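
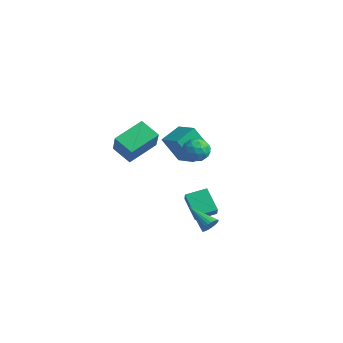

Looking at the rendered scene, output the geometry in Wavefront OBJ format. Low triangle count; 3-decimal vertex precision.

v 2.85 -1.01 2.105
v 3.453 -0.52 2.072
v 3.487 -1.74 2.908
v 4.09 -1.25 2.875
v 3.429 -1.031 3.222
v 3.036 -0.579 2.726
v 3.904 -1.681 2.254
v 3.511 -1.229 1.758
v 4.105 -0.934 2.165
v 3.811 -0.533 2.763
v 3.129 -1.727 2.217
v 2.835 -1.326 2.815
v 3.096 -0.701 2.018
v 3.844 -1.559 2.962
v 3.456 -1.43 3.166
v 3.81 -1.142 3.147
v 2.85 -0.736 2.402
v 3.205 -0.448 2.383
v 3.191 -0.748 3.059
v 3.735 -1.812 2.597
v 4.09 -1.524 2.578
v 3.13 -1.118 1.833
v 3.484 -0.83 1.814
v 3.749 -1.512 1.921
v 3.834 -0.656 2.053
v 4.208 -1.086 2.525
v 4.099 -1.339 2.16
v 3.867 -1.073 1.868
v 3.661 -0.42 2.404
v 4.035 -0.85 2.877
v 3.647 -0.721 3.081
v 3.415 -0.455 2.789
v 4.044 -0.664 2.459
v 2.905 -1.41 2.103
v 3.279 -1.84 2.576
v 3.525 -1.805 2.191
v 3.293 -1.539 1.899
v 2.732 -1.174 2.455
v 3.106 -1.604 2.927
v 3.073 -1.187 3.112
v 2.841 -0.921 2.82
v 2.896 -1.596 2.521
v 0.641 0.705 -4.423
v -0.478 0.779 -3.354
v 1.012 1.847 -4.114
v -0.107 1.921 -3.044
v 1.327 0.279 -3.676
v 0.208 0.353 -2.606
v 1.698 1.421 -3.366
v 0.579 1.495 -2.297
v -4.432 -1.222 -0.668
v -4.543 0.531 0.132
v -3.377 -0.831 -1.378
v -3.488 0.922 -0.578
v -3.292 -1.782 0.718
v -3.403 -0.029 1.518
v -2.237 -1.391 0.008
v -2.348 0.362 0.808
v 3.429 -0.214 -3.261
v 3.724 -0.555 -2.946
v 2.031 -0.606 -2.379
v 3.742 -0.371 -2.837
v 3.712 -0.163 -2.792
v 3.639 0.037 -2.819
v 3.534 0.199 -2.913
v 3.413 0.298 -3.06
v 3.295 0.319 -3.238
v 3.197 0.259 -3.42
v 3.135 0.127 -3.577
v 3.117 -0.057 -3.686
v 3.147 -0.265 -3.731
v 3.22 -0.465 -3.704
v 3.325 -0.627 -3.61
v 3.446 -0.726 -3.463
v 3.564 -0.747 -3.285
v 3.662 -0.687 -3.103
v 1.289 -0.756 0.748
v 0.875 -1.515 2.258
v 1.056 0.439 1.285
v 0.642 -0.32 2.795
v 2.598 -0.68 1.145
v 2.184 -1.439 2.655
v 2.365 0.515 1.682
v 1.951 -0.244 3.192
f 1 38 17
f 38 12 41
f 17 41 6
f 38 41 17
f 1 17 13
f 17 6 18
f 13 18 2
f 17 18 13
f 1 13 22
f 13 2 23
f 22 23 8
f 13 23 22
f 1 22 34
f 22 8 37
f 34 37 11
f 22 37 34
f 1 34 38
f 34 11 42
f 38 42 12
f 34 42 38
f 2 18 29
f 18 6 32
f 29 32 10
f 18 32 29
f 6 41 19
f 41 12 40
f 19 40 5
f 41 40 19
f 12 42 39
f 42 11 35
f 39 35 3
f 42 35 39
f 11 37 36
f 37 8 24
f 36 24 7
f 37 24 36
f 8 23 28
f 23 2 25
f 28 25 9
f 23 25 28
f 4 30 16
f 30 10 31
f 16 31 5
f 30 31 16
f 4 16 14
f 16 5 15
f 14 15 3
f 16 15 14
f 4 14 21
f 14 3 20
f 21 20 7
f 14 20 21
f 4 21 26
f 21 7 27
f 26 27 9
f 21 27 26
f 4 26 30
f 26 9 33
f 30 33 10
f 26 33 30
f 5 31 19
f 31 10 32
f 19 32 6
f 31 32 19
f 3 15 39
f 15 5 40
f 39 40 12
f 15 40 39
f 7 20 36
f 20 3 35
f 36 35 11
f 20 35 36
f 9 27 28
f 27 7 24
f 28 24 8
f 27 24 28
f 10 33 29
f 33 9 25
f 29 25 2
f 33 25 29
f 44 46 43
f 47 44 43
f 43 46 45
f 45 47 43
f 44 50 46
f 48 44 47
f 48 50 44
f 46 50 45
f 49 47 45
f 45 50 49
f 49 48 47
f 50 48 49
f 52 54 51
f 55 52 51
f 51 54 53
f 53 55 51
f 52 58 54
f 56 52 55
f 56 58 52
f 54 58 53
f 57 55 53
f 53 58 57
f 57 56 55
f 58 56 57
f 60 59 62
f 60 62 61
f 62 59 63
f 62 63 61
f 63 59 64
f 63 64 61
f 64 59 65
f 64 65 61
f 65 59 66
f 65 66 61
f 66 59 67
f 66 67 61
f 67 59 68
f 67 68 61
f 68 59 69
f 68 69 61
f 69 59 70
f 69 70 61
f 70 59 71
f 70 71 61
f 71 59 72
f 71 72 61
f 72 59 73
f 72 73 61
f 73 59 74
f 73 74 61
f 74 59 75
f 74 75 61
f 75 59 76
f 75 76 61
f 76 59 60
f 76 60 61
f 78 80 77
f 81 78 77
f 77 80 79
f 79 81 77
f 78 84 80
f 82 78 81
f 82 84 78
f 80 84 79
f 83 81 79
f 79 84 83
f 83 82 81
f 84 82 83



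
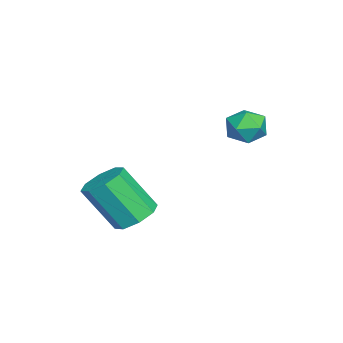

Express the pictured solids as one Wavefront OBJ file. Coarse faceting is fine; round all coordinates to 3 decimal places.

v -1.194 3.139 3.083
v -0.773 3.465 3.651
v -0.267 2.315 2.869
v 0.154 2.641 3.437
v -0.489 2.239 3.611
v -1.062 2.749 3.743
v 0.022 3.031 2.777
v -0.551 3.541 2.909
v -0.021 3.398 3.461
v -0.337 2.909 3.977
v -0.703 2.871 2.543
v -1.019 2.382 3.059
v 3.119 -0.05 0.83
v 3.853 -0.32 0.662
v 3.815 -1.379 2.203
v 3.081 -1.11 2.37
v 3.862 0.184 1.009
v 3.825 -0.875 2.55
v 3.436 0.551 1.251
v 3.398 -0.508 2.792
v 2.824 0.566 1.246
v 2.786 -0.494 2.787
v 2.385 0.219 0.997
v 2.347 -0.84 2.538
v 2.375 -0.285 0.65
v 2.338 -1.344 2.191
v 2.802 -0.652 0.408
v 2.764 -1.711 1.949
v 3.414 -0.666 0.413
v 3.376 -1.726 1.954
f 1 12 6
f 1 6 2
f 1 2 8
f 1 8 11
f 1 11 12
f 2 6 10
f 6 12 5
f 12 11 3
f 11 8 7
f 8 2 9
f 4 10 5
f 4 5 3
f 4 3 7
f 4 7 9
f 4 9 10
f 5 10 6
f 3 5 12
f 7 3 11
f 9 7 8
f 10 9 2
f 14 13 17
f 14 17 15
f 15 17 18
f 15 18 16
f 17 13 19
f 17 19 18
f 18 19 20
f 18 20 16
f 19 13 21
f 19 21 20
f 20 21 22
f 20 22 16
f 21 13 23
f 21 23 22
f 22 23 24
f 22 24 16
f 23 13 25
f 23 25 24
f 24 25 26
f 24 26 16
f 25 13 27
f 25 27 26
f 26 27 28
f 26 28 16
f 27 13 29
f 27 29 28
f 28 29 30
f 28 30 16
f 29 13 14
f 29 14 30
f 30 14 15
f 30 15 16



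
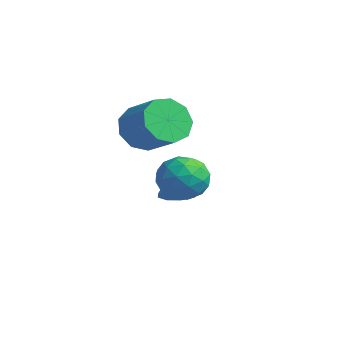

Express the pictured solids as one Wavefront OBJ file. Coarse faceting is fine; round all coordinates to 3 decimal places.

v -0.756 -2.829 2.434
v -0.308 -2.401 1.804
v 0.028 -3.999 2.196
v 0.476 -3.571 1.566
v 0.577 -3.342 2.413
v 0.093 -2.619 2.56
v -0.373 -3.781 1.44
v -0.857 -3.058 1.587
v -0.072 -2.989 1.19
v 0.516 -2.718 1.791
v -0.796 -3.682 2.209
v -0.208 -3.411 2.81
v -0.601 -2.512 2.14
v 0.321 -3.888 1.86
v 0.381 -3.754 2.358
v 0.644 -3.502 1.988
v -0.365 -2.64 2.584
v -0.102 -2.389 2.214
v 0.419 -2.942 2.572
v -0.178 -4.011 1.786
v 0.085 -3.76 1.416
v -0.924 -2.898 2.012
v -0.661 -2.646 1.642
v -0.699 -3.458 1.428
v -0.199 -2.606 1.409
v 0.262 -3.295 1.269
v -0.237 -3.418 1.194
v -0.522 -2.992 1.281
v 0.146 -2.447 1.762
v 0.607 -3.135 1.622
v 0.667 -3.001 2.12
v 0.382 -2.575 2.206
v 0.286 -2.793 1.401
v -0.887 -3.265 2.378
v -0.426 -3.953 2.238
v -0.662 -3.825 1.794
v -0.947 -3.399 1.88
v -0.542 -3.105 2.731
v -0.081 -3.794 2.591
v 0.242 -3.408 2.719
v -0.043 -2.982 2.806
v -0.566 -3.607 2.599
v -3.464 -1.276 -0.335
v -2.985 -1.398 0.146
v -4.276 -0.884 0.575
v -2.946 -0.955 -0.011
v -3.15 -0.661 -0.319
v -3.501 -0.656 -0.635
v -3.835 -0.94 -0.81
v -3.995 -1.381 -0.763
v -3.907 -1.774 -0.515
v -3.611 -1.933 -0.183
v -3.247 -1.784 0.078
v -4.03 -2.263 2.608
v -3.712 -1.722 1.922
v -2.432 -1.556 2.646
v -2.75 -2.097 3.332
v -4.006 -1.367 2.36
v -2.725 -1.201 3.084
v -4.311 -1.431 2.915
v -3.031 -1.265 3.639
v -4.485 -1.884 3.326
v -3.205 -1.719 4.05
v -4.446 -2.515 3.401
v -3.166 -2.349 4.125
v -4.212 -3.027 3.105
v -2.932 -2.862 3.829
v -3.894 -3.182 2.577
v -2.613 -3.017 3.301
v -3.639 -2.907 2.063
v -2.359 -2.741 2.787
v -3.567 -2.33 1.804
v -2.287 -2.165 2.528
f 1 38 17
f 38 12 41
f 17 41 6
f 38 41 17
f 1 17 13
f 17 6 18
f 13 18 2
f 17 18 13
f 1 13 22
f 13 2 23
f 22 23 8
f 13 23 22
f 1 22 34
f 22 8 37
f 34 37 11
f 22 37 34
f 1 34 38
f 34 11 42
f 38 42 12
f 34 42 38
f 2 18 29
f 18 6 32
f 29 32 10
f 18 32 29
f 6 41 19
f 41 12 40
f 19 40 5
f 41 40 19
f 12 42 39
f 42 11 35
f 39 35 3
f 42 35 39
f 11 37 36
f 37 8 24
f 36 24 7
f 37 24 36
f 8 23 28
f 23 2 25
f 28 25 9
f 23 25 28
f 4 30 16
f 30 10 31
f 16 31 5
f 30 31 16
f 4 16 14
f 16 5 15
f 14 15 3
f 16 15 14
f 4 14 21
f 14 3 20
f 21 20 7
f 14 20 21
f 4 21 26
f 21 7 27
f 26 27 9
f 21 27 26
f 4 26 30
f 26 9 33
f 30 33 10
f 26 33 30
f 5 31 19
f 31 10 32
f 19 32 6
f 31 32 19
f 3 15 39
f 15 5 40
f 39 40 12
f 15 40 39
f 7 20 36
f 20 3 35
f 36 35 11
f 20 35 36
f 9 27 28
f 27 7 24
f 28 24 8
f 27 24 28
f 10 33 29
f 33 9 25
f 29 25 2
f 33 25 29
f 44 43 46
f 44 46 45
f 46 43 47
f 46 47 45
f 47 43 48
f 47 48 45
f 48 43 49
f 48 49 45
f 49 43 50
f 49 50 45
f 50 43 51
f 50 51 45
f 51 43 52
f 51 52 45
f 52 43 53
f 52 53 45
f 53 43 44
f 53 44 45
f 55 54 58
f 55 58 56
f 56 58 59
f 56 59 57
f 58 54 60
f 58 60 59
f 59 60 61
f 59 61 57
f 60 54 62
f 60 62 61
f 61 62 63
f 61 63 57
f 62 54 64
f 62 64 63
f 63 64 65
f 63 65 57
f 64 54 66
f 64 66 65
f 65 66 67
f 65 67 57
f 66 54 68
f 66 68 67
f 67 68 69
f 67 69 57
f 68 54 70
f 68 70 69
f 69 70 71
f 69 71 57
f 70 54 72
f 70 72 71
f 71 72 73
f 71 73 57
f 72 54 55
f 72 55 73
f 73 55 56
f 73 56 57



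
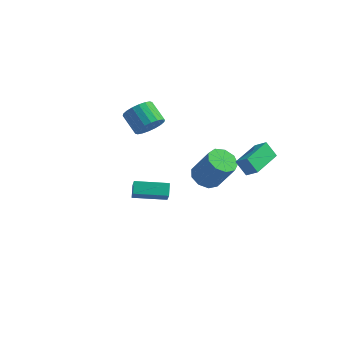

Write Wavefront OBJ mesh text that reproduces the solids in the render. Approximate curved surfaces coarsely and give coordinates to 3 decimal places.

v -0.963 -4.371 -0.451
v -0.632 -4.906 0.352
v -1.19 -3.736 0.066
v -0.859 -4.271 0.869
v 0.779 -3.589 -0.649
v 1.11 -4.124 0.154
v 0.552 -2.954 -0.132
v 0.883 -3.489 0.671
v -2.982 2.687 0.17
v -2.678 2.188 0.944
v -3.753 2.834 1.784
v -4.058 3.333 1.01
v -2.444 2.55 0.965
v -3.519 3.196 1.805
v -2.316 2.939 0.829
v -3.392 3.586 1.668
v -2.321 3.278 0.562
v -3.396 3.925 1.402
v -2.456 3.5 0.217
v -3.531 4.147 1.057
v -2.696 3.561 -0.137
v -3.771 4.208 0.703
v -2.992 3.449 -0.43
v -4.068 4.096 0.41
v -3.287 3.186 -0.604
v -4.362 3.832 0.236
v -3.521 2.824 -0.625
v -4.596 3.47 0.215
v -3.648 2.434 -0.488
v -4.724 3.081 0.351
v -3.644 2.095 -0.222
v -4.719 2.742 0.618
v -3.509 1.873 0.123
v -4.584 2.52 0.963
v -3.269 1.812 0.477
v -4.344 2.459 1.317
v -2.972 1.924 0.77
v -4.048 2.571 1.61
v 0.966 1.437 -2.151
v 1.448 0.699 -2.505
v 2.536 0.546 -0.704
v 2.054 1.283 -0.349
v 1.757 1.253 -2.644
v 2.845 1.1 -0.843
v 1.695 1.894 -2.552
v 2.784 1.741 -0.751
v 1.292 2.32 -2.273
v 2.381 2.167 -0.472
v 0.737 2.333 -1.936
v 1.825 2.18 -0.135
v 0.288 1.927 -1.7
v 1.377 1.774 0.102
v 0.157 1.291 -1.674
v 1.245 1.138 0.127
v 0.404 0.723 -1.872
v 1.492 0.57 -0.071
v 0.914 0.489 -2.2
v 2.002 0.336 -0.399
v 2.804 1.281 -0.261
v 3.53 1.135 0.302
v 3.155 3.38 -0.172
v 3.881 3.234 0.391
v 3.479 1.206 -1.151
v 4.205 1.06 -0.588
v 3.83 3.305 -1.062
v 4.556 3.159 -0.499
f 2 4 1
f 5 2 1
f 1 4 3
f 3 5 1
f 2 8 4
f 6 2 5
f 6 8 2
f 4 8 3
f 7 5 3
f 3 8 7
f 7 6 5
f 8 6 7
f 10 9 13
f 10 13 11
f 11 13 14
f 11 14 12
f 13 9 15
f 13 15 14
f 14 15 16
f 14 16 12
f 15 9 17
f 15 17 16
f 16 17 18
f 16 18 12
f 17 9 19
f 17 19 18
f 18 19 20
f 18 20 12
f 19 9 21
f 19 21 20
f 20 21 22
f 20 22 12
f 21 9 23
f 21 23 22
f 22 23 24
f 22 24 12
f 23 9 25
f 23 25 24
f 24 25 26
f 24 26 12
f 25 9 27
f 25 27 26
f 26 27 28
f 26 28 12
f 27 9 29
f 27 29 28
f 28 29 30
f 28 30 12
f 29 9 31
f 29 31 30
f 30 31 32
f 30 32 12
f 31 9 33
f 31 33 32
f 32 33 34
f 32 34 12
f 33 9 35
f 33 35 34
f 34 35 36
f 34 36 12
f 35 9 37
f 35 37 36
f 36 37 38
f 36 38 12
f 37 9 10
f 37 10 38
f 38 10 11
f 38 11 12
f 40 39 43
f 40 43 41
f 41 43 44
f 41 44 42
f 43 39 45
f 43 45 44
f 44 45 46
f 44 46 42
f 45 39 47
f 45 47 46
f 46 47 48
f 46 48 42
f 47 39 49
f 47 49 48
f 48 49 50
f 48 50 42
f 49 39 51
f 49 51 50
f 50 51 52
f 50 52 42
f 51 39 53
f 51 53 52
f 52 53 54
f 52 54 42
f 53 39 55
f 53 55 54
f 54 55 56
f 54 56 42
f 55 39 57
f 55 57 56
f 56 57 58
f 56 58 42
f 57 39 40
f 57 40 58
f 58 40 41
f 58 41 42
f 60 62 59
f 63 60 59
f 59 62 61
f 61 63 59
f 60 66 62
f 64 60 63
f 64 66 60
f 62 66 61
f 65 63 61
f 61 66 65
f 65 64 63
f 66 64 65



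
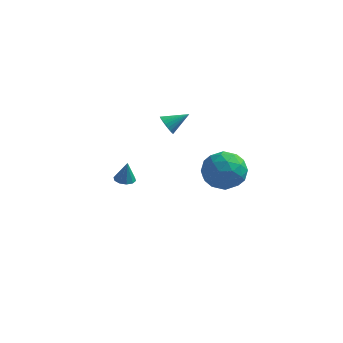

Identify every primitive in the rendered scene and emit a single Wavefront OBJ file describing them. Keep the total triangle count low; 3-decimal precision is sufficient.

v -2.734 0.647 -2.874
v -2.195 0.392 -2.944
v -2.566 0.653 -1.606
v -2.15 0.76 -2.952
v -2.328 1.085 -2.931
v -2.661 1.242 -2.887
v -3.022 1.172 -2.839
v -3.273 0.901 -2.804
v -3.318 0.533 -2.796
v -3.14 0.208 -2.818
v -2.807 0.051 -2.862
v -2.446 0.121 -2.91
v 0.115 -0.804 2.595
v 0.293 -0.519 2.05
v 1.105 -0.176 3.245
v 0.118 -0.345 2.149
v -0.058 -0.25 2.325
v -0.204 -0.251 2.547
v -0.295 -0.348 2.778
v -0.314 -0.523 2.977
v -0.26 -0.747 3.11
v -0.14 -0.981 3.154
v 0.023 -1.184 3.102
v 0.203 -1.321 2.961
v 0.367 -1.369 2.757
v 0.488 -1.32 2.526
v 0.544 -1.181 2.306
v 0.527 -0.977 2.136
v 0.438 -0.743 2.045
v 3.325 -2.568 0.983
v 4.53 -2.392 1.155
v 3.45 -4.328 1.905
v 4.655 -4.152 2.077
v 3.84 -3.461 2.686
v 3.762 -2.373 2.116
v 4.218 -4.347 0.944
v 4.14 -3.259 0.374
v 5.082 -3.491 1.131
v 4.849 -2.944 2.207
v 3.131 -3.776 0.853
v 2.898 -3.229 1.929
v 3.916 -2.326 0.988
v 4.064 -4.394 2.072
v 3.585 -3.988 2.43
v 4.293 -3.884 2.531
v 3.465 -2.315 1.553
v 4.174 -2.211 1.654
v 3.768 -2.839 2.554
v 3.806 -4.509 1.406
v 4.515 -4.405 1.507
v 3.687 -2.836 0.529
v 4.395 -2.732 0.63
v 4.212 -3.881 0.506
v 4.949 -2.868 1.075
v 5.023 -3.903 1.617
v 4.766 -4.017 0.951
v 4.72 -3.378 0.616
v 4.812 -2.547 1.707
v 4.886 -3.581 2.25
v 4.406 -3.174 2.607
v 4.361 -2.535 2.272
v 5.136 -3.193 1.693
v 3.094 -3.139 0.81
v 3.168 -4.173 1.353
v 3.619 -4.185 0.788
v 3.574 -3.546 0.453
v 2.957 -2.817 1.443
v 3.031 -3.852 1.985
v 3.26 -3.342 2.444
v 3.214 -2.703 2.109
v 2.844 -3.527 1.367
f 2 1 4
f 2 4 3
f 4 1 5
f 4 5 3
f 5 1 6
f 5 6 3
f 6 1 7
f 6 7 3
f 7 1 8
f 7 8 3
f 8 1 9
f 8 9 3
f 9 1 10
f 9 10 3
f 10 1 11
f 10 11 3
f 11 1 12
f 11 12 3
f 12 1 2
f 12 2 3
f 14 13 16
f 14 16 15
f 16 13 17
f 16 17 15
f 17 13 18
f 17 18 15
f 18 13 19
f 18 19 15
f 19 13 20
f 19 20 15
f 20 13 21
f 20 21 15
f 21 13 22
f 21 22 15
f 22 13 23
f 22 23 15
f 23 13 24
f 23 24 15
f 24 13 25
f 24 25 15
f 25 13 26
f 25 26 15
f 26 13 27
f 26 27 15
f 27 13 28
f 27 28 15
f 28 13 29
f 28 29 15
f 29 13 14
f 29 14 15
f 30 67 46
f 67 41 70
f 46 70 35
f 67 70 46
f 30 46 42
f 46 35 47
f 42 47 31
f 46 47 42
f 30 42 51
f 42 31 52
f 51 52 37
f 42 52 51
f 30 51 63
f 51 37 66
f 63 66 40
f 51 66 63
f 30 63 67
f 63 40 71
f 67 71 41
f 63 71 67
f 31 47 58
f 47 35 61
f 58 61 39
f 47 61 58
f 35 70 48
f 70 41 69
f 48 69 34
f 70 69 48
f 41 71 68
f 71 40 64
f 68 64 32
f 71 64 68
f 40 66 65
f 66 37 53
f 65 53 36
f 66 53 65
f 37 52 57
f 52 31 54
f 57 54 38
f 52 54 57
f 33 59 45
f 59 39 60
f 45 60 34
f 59 60 45
f 33 45 43
f 45 34 44
f 43 44 32
f 45 44 43
f 33 43 50
f 43 32 49
f 50 49 36
f 43 49 50
f 33 50 55
f 50 36 56
f 55 56 38
f 50 56 55
f 33 55 59
f 55 38 62
f 59 62 39
f 55 62 59
f 34 60 48
f 60 39 61
f 48 61 35
f 60 61 48
f 32 44 68
f 44 34 69
f 68 69 41
f 44 69 68
f 36 49 65
f 49 32 64
f 65 64 40
f 49 64 65
f 38 56 57
f 56 36 53
f 57 53 37
f 56 53 57
f 39 62 58
f 62 38 54
f 58 54 31
f 62 54 58



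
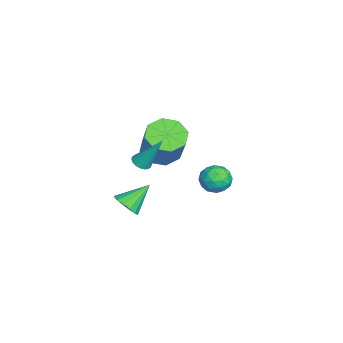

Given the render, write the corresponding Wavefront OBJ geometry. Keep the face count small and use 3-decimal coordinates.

v -3.492 -1.926 -1.719
v -2.666 -2.436 -2.145
v -1.522 -2.085 -0.346
v -2.348 -1.574 0.079
v -2.656 -1.641 -2.306
v -1.512 -1.29 -0.508
v -3.136 -1.013 -2.124
v -1.992 -0.662 -0.326
v -3.824 -0.919 -1.704
v -2.68 -0.568 0.094
v -4.318 -1.415 -1.294
v -3.174 -1.064 0.505
v -4.328 -2.21 -1.132
v -3.184 -1.859 0.666
v -3.848 -2.838 -1.314
v -2.704 -2.487 0.484
v -3.16 -2.932 -1.734
v -2.016 -2.581 0.064
v 2.729 -3.017 -1.272
v 3.092 -2.456 -1.614
v 2.091 -2.003 -0.288
v 2.754 -2.487 -1.802
v 2.409 -2.659 -1.848
v 2.15 -2.927 -1.74
v 2.046 -3.219 -1.506
v 2.125 -3.457 -1.21
v 2.366 -3.577 -0.93
v 2.704 -3.547 -0.742
v 3.049 -3.375 -0.696
v 3.308 -3.106 -0.804
v 3.412 -2.814 -1.037
v 3.333 -2.576 -1.334
v 0.207 -2.541 -0.097
v 0.663 -2.359 -0.27
v 0.433 -1.559 1.537
v 0.512 -2.2 -0.344
v 0.301 -2.109 -0.37
v 0.071 -2.103 -0.342
v -0.131 -2.184 -0.265
v -0.267 -2.336 -0.155
v -0.309 -2.529 -0.034
v -0.248 -2.724 0.075
v -0.097 -2.883 0.15
v 0.114 -2.974 0.176
v 0.343 -2.979 0.148
v 0.546 -2.898 0.071
v 0.682 -2.746 -0.039
v 0.723 -2.554 -0.161
v -2.18 1.282 -2.635
v -1.735 1.418 -1.922
v -1.445 0.142 -2.878
v -1 0.278 -2.165
v -1.821 0.056 -2.119
v -2.275 0.761 -1.969
v -0.905 0.799 -2.831
v -1.359 1.504 -2.681
v -0.947 1.119 -2.043
v -1.513 0.66 -1.603
v -1.667 0.9 -3.197
v -2.233 0.441 -2.757
v -2.022 1.45 -2.257
v -1.158 0.11 -2.543
v -1.641 -0.02 -2.516
v -1.379 0.059 -2.096
v -2.34 1.064 -2.285
v -2.078 1.144 -1.866
v -2.129 0.344 -1.981
v -1.102 0.416 -2.934
v -0.84 0.496 -2.515
v -1.801 1.501 -2.704
v -1.539 1.58 -2.284
v -1.051 1.216 -2.819
v -1.297 1.354 -1.909
v -0.865 0.684 -2.052
v -0.809 0.99 -2.444
v -1.076 1.404 -2.356
v -1.63 1.084 -1.65
v -1.198 0.414 -1.793
v -1.681 0.284 -1.766
v -1.948 0.698 -1.678
v -1.167 0.909 -1.721
v -1.982 1.146 -3.007
v -1.55 0.476 -3.15
v -1.232 0.862 -3.122
v -1.499 1.276 -3.034
v -2.315 0.876 -2.748
v -1.883 0.206 -2.891
v -2.104 0.156 -2.444
v -2.371 0.57 -2.356
v -2.013 0.651 -3.079
f 2 1 5
f 2 5 3
f 3 5 6
f 3 6 4
f 5 1 7
f 5 7 6
f 6 7 8
f 6 8 4
f 7 1 9
f 7 9 8
f 8 9 10
f 8 10 4
f 9 1 11
f 9 11 10
f 10 11 12
f 10 12 4
f 11 1 13
f 11 13 12
f 12 13 14
f 12 14 4
f 13 1 15
f 13 15 14
f 14 15 16
f 14 16 4
f 15 1 17
f 15 17 16
f 16 17 18
f 16 18 4
f 17 1 2
f 17 2 18
f 18 2 3
f 18 3 4
f 20 19 22
f 20 22 21
f 22 19 23
f 22 23 21
f 23 19 24
f 23 24 21
f 24 19 25
f 24 25 21
f 25 19 26
f 25 26 21
f 26 19 27
f 26 27 21
f 27 19 28
f 27 28 21
f 28 19 29
f 28 29 21
f 29 19 30
f 29 30 21
f 30 19 31
f 30 31 21
f 31 19 32
f 31 32 21
f 32 19 20
f 32 20 21
f 34 33 36
f 34 36 35
f 36 33 37
f 36 37 35
f 37 33 38
f 37 38 35
f 38 33 39
f 38 39 35
f 39 33 40
f 39 40 35
f 40 33 41
f 40 41 35
f 41 33 42
f 41 42 35
f 42 33 43
f 42 43 35
f 43 33 44
f 43 44 35
f 44 33 45
f 44 45 35
f 45 33 46
f 45 46 35
f 46 33 47
f 46 47 35
f 47 33 48
f 47 48 35
f 48 33 34
f 48 34 35
f 49 86 65
f 86 60 89
f 65 89 54
f 86 89 65
f 49 65 61
f 65 54 66
f 61 66 50
f 65 66 61
f 49 61 70
f 61 50 71
f 70 71 56
f 61 71 70
f 49 70 82
f 70 56 85
f 82 85 59
f 70 85 82
f 49 82 86
f 82 59 90
f 86 90 60
f 82 90 86
f 50 66 77
f 66 54 80
f 77 80 58
f 66 80 77
f 54 89 67
f 89 60 88
f 67 88 53
f 89 88 67
f 60 90 87
f 90 59 83
f 87 83 51
f 90 83 87
f 59 85 84
f 85 56 72
f 84 72 55
f 85 72 84
f 56 71 76
f 71 50 73
f 76 73 57
f 71 73 76
f 52 78 64
f 78 58 79
f 64 79 53
f 78 79 64
f 52 64 62
f 64 53 63
f 62 63 51
f 64 63 62
f 52 62 69
f 62 51 68
f 69 68 55
f 62 68 69
f 52 69 74
f 69 55 75
f 74 75 57
f 69 75 74
f 52 74 78
f 74 57 81
f 78 81 58
f 74 81 78
f 53 79 67
f 79 58 80
f 67 80 54
f 79 80 67
f 51 63 87
f 63 53 88
f 87 88 60
f 63 88 87
f 55 68 84
f 68 51 83
f 84 83 59
f 68 83 84
f 57 75 76
f 75 55 72
f 76 72 56
f 75 72 76
f 58 81 77
f 81 57 73
f 77 73 50
f 81 73 77



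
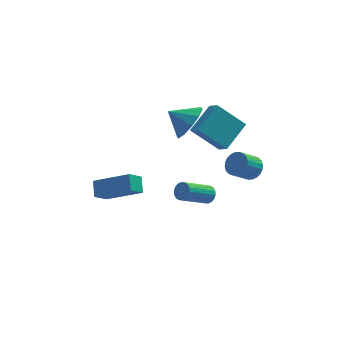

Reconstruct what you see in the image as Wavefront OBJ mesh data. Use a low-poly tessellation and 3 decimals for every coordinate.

v 0.444 -0.613 3.15
v 1.006 0.069 3.755
v -0.564 -0.367 3.81
v 0.755 0.406 3.244
v 0.385 0.355 2.698
v 0.038 -0.066 2.325
v -0.153 -0.697 2.267
v -0.117 -1.295 2.546
v 0.134 -1.633 3.056
v 0.503 -1.581 3.602
v 0.85 -1.16 3.976
v 1.042 -0.53 4.034
v 1.876 0.083 0.687
v 2.216 -0.528 1.17
v 0.505 0.31 1.938
v 0.845 -0.301 2.421
v 2.855 1.301 1.539
v 3.195 0.69 2.022
v 1.484 1.528 2.79
v 1.824 0.917 3.273
v -4.116 0.107 -2.684
v -4.167 0.85 -2.079
v -3.531 0.673 -3.331
v -3.582 1.417 -2.726
v -2.358 -0.577 -1.694
v -2.409 0.167 -1.089
v -1.773 -0.01 -2.341
v -1.824 0.733 -1.736
v 1.399 0.719 -3.15
v 1.682 0.783 -2.695
v 0.384 -0.014 -1.775
v 0.101 -0.079 -2.23
v 1.552 0.984 -2.705
v 0.253 0.187 -1.785
v 1.39 1.133 -2.804
v 0.092 0.336 -1.884
v 1.231 1.199 -2.971
v -0.067 0.402 -2.051
v 1.105 1.171 -3.173
v -0.193 0.374 -2.253
v 1.037 1.053 -3.371
v -0.261 0.256 -2.451
v 1.041 0.868 -3.526
v -0.257 0.071 -2.605
v 1.116 0.654 -3.605
v -0.182 -0.143 -2.685
v 1.247 0.453 -3.595
v -0.052 -0.344 -2.675
v 1.408 0.304 -3.496
v 0.11 -0.493 -2.576
v 1.567 0.238 -3.329
v 0.269 -0.559 -2.409
v 1.693 0.266 -3.127
v 0.395 -0.531 -2.207
v 1.761 0.384 -2.929
v 0.463 -0.413 -2.009
v 1.757 0.569 -2.775
v 0.459 -0.228 -1.854
v 3.258 -2.252 1.084
v 3.733 -2.685 1.304
v 2.978 -3.162 1.996
v 2.502 -2.728 1.776
v 3.763 -2.485 1.475
v 3.008 -2.962 2.167
v 3.716 -2.249 1.586
v 2.961 -2.726 2.278
v 3.599 -2.013 1.621
v 2.844 -2.49 2.313
v 3.431 -1.814 1.575
v 2.675 -2.291 2.267
v 3.236 -1.681 1.453
v 2.48 -2.158 2.145
v 3.044 -1.635 1.276
v 2.289 -2.112 1.968
v 2.885 -1.683 1.069
v 2.129 -2.16 1.761
v 2.782 -1.818 0.864
v 2.027 -2.295 1.556
v 2.752 -2.018 0.693
v 1.997 -2.495 1.385
v 2.799 -2.254 0.582
v 2.044 -2.731 1.274
v 2.916 -2.49 0.547
v 2.161 -2.967 1.239
v 3.085 -2.689 0.593
v 2.329 -3.166 1.285
v 3.28 -2.822 0.715
v 2.524 -3.299 1.407
v 3.471 -2.868 0.892
v 2.716 -3.345 1.584
v 3.631 -2.82 1.099
v 2.875 -3.297 1.791
f 2 1 4
f 2 4 3
f 4 1 5
f 4 5 3
f 5 1 6
f 5 6 3
f 6 1 7
f 6 7 3
f 7 1 8
f 7 8 3
f 8 1 9
f 8 9 3
f 9 1 10
f 9 10 3
f 10 1 11
f 10 11 3
f 11 1 12
f 11 12 3
f 12 1 2
f 12 2 3
f 14 16 13
f 17 14 13
f 13 16 15
f 15 17 13
f 14 20 16
f 18 14 17
f 18 20 14
f 16 20 15
f 19 17 15
f 15 20 19
f 19 18 17
f 20 18 19
f 22 24 21
f 25 22 21
f 21 24 23
f 23 25 21
f 22 28 24
f 26 22 25
f 26 28 22
f 24 28 23
f 27 25 23
f 23 28 27
f 27 26 25
f 28 26 27
f 30 29 33
f 30 33 31
f 31 33 34
f 31 34 32
f 33 29 35
f 33 35 34
f 34 35 36
f 34 36 32
f 35 29 37
f 35 37 36
f 36 37 38
f 36 38 32
f 37 29 39
f 37 39 38
f 38 39 40
f 38 40 32
f 39 29 41
f 39 41 40
f 40 41 42
f 40 42 32
f 41 29 43
f 41 43 42
f 42 43 44
f 42 44 32
f 43 29 45
f 43 45 44
f 44 45 46
f 44 46 32
f 45 29 47
f 45 47 46
f 46 47 48
f 46 48 32
f 47 29 49
f 47 49 48
f 48 49 50
f 48 50 32
f 49 29 51
f 49 51 50
f 50 51 52
f 50 52 32
f 51 29 53
f 51 53 52
f 52 53 54
f 52 54 32
f 53 29 55
f 53 55 54
f 54 55 56
f 54 56 32
f 55 29 57
f 55 57 56
f 56 57 58
f 56 58 32
f 57 29 30
f 57 30 58
f 58 30 31
f 58 31 32
f 60 59 63
f 60 63 61
f 61 63 64
f 61 64 62
f 63 59 65
f 63 65 64
f 64 65 66
f 64 66 62
f 65 59 67
f 65 67 66
f 66 67 68
f 66 68 62
f 67 59 69
f 67 69 68
f 68 69 70
f 68 70 62
f 69 59 71
f 69 71 70
f 70 71 72
f 70 72 62
f 71 59 73
f 71 73 72
f 72 73 74
f 72 74 62
f 73 59 75
f 73 75 74
f 74 75 76
f 74 76 62
f 75 59 77
f 75 77 76
f 76 77 78
f 76 78 62
f 77 59 79
f 77 79 78
f 78 79 80
f 78 80 62
f 79 59 81
f 79 81 80
f 80 81 82
f 80 82 62
f 81 59 83
f 81 83 82
f 82 83 84
f 82 84 62
f 83 59 85
f 83 85 84
f 84 85 86
f 84 86 62
f 85 59 87
f 85 87 86
f 86 87 88
f 86 88 62
f 87 59 89
f 87 89 88
f 88 89 90
f 88 90 62
f 89 59 91
f 89 91 90
f 90 91 92
f 90 92 62
f 91 59 60
f 91 60 92
f 92 60 61
f 92 61 62



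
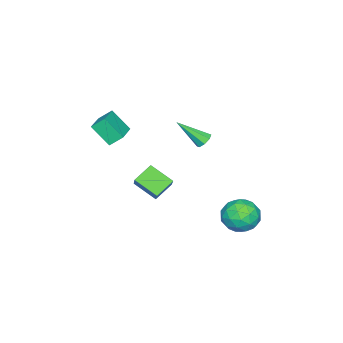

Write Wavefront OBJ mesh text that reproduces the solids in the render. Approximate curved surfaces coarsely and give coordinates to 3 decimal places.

v 2.978 1.929 2.494
v 3.409 2.19 2.574
v 3.502 0.691 3.706
v 3.121 2.301 2.813
v 2.749 2.195 2.865
v 2.511 1.933 2.699
v 2.547 1.669 2.414
v 2.836 1.557 2.176
v 3.208 1.664 2.124
v 3.445 1.926 2.289
v 0.813 -1.085 -3.049
v 0.819 -2.373 -2.281
v 1.966 -0.353 -1.831
v 1.972 -1.642 -1.063
v 1.768 -1.478 -3.717
v 1.774 -2.767 -2.949
v 2.921 -0.747 -2.499
v 2.927 -2.035 -1.731
v 1.495 4.109 -3.984
v 2.089 3.258 -4.327
v 0.511 3.022 -2.993
v 1.105 2.171 -3.336
v 1.552 2.919 -2.675
v 2.16 3.591 -3.288
v 0.44 2.689 -4.032
v 1.048 3.361 -4.645
v 1.437 2.38 -4.357
v 2.125 2.523 -3.518
v 0.475 3.757 -3.802
v 1.163 3.9 -2.963
v 1.878 3.779 -4.243
v 0.722 2.501 -3.077
v 0.984 2.941 -2.689
v 1.334 2.441 -2.891
v 1.92 3.975 -3.632
v 2.269 3.474 -3.833
v 1.954 3.275 -2.863
v 0.331 2.806 -3.487
v 0.68 2.305 -3.688
v 1.266 3.839 -4.429
v 1.616 3.339 -4.631
v 0.646 3.005 -4.457
v 1.845 2.763 -4.462
v 1.266 2.124 -3.879
v 0.875 2.428 -4.288
v 1.233 2.823 -4.648
v 2.249 2.846 -3.969
v 1.67 2.208 -3.386
v 1.933 2.647 -2.998
v 2.29 3.042 -3.358
v 1.866 2.33 -3.986
v 0.93 4.072 -3.934
v 0.351 3.434 -3.351
v 0.31 3.238 -3.962
v 0.667 3.633 -4.322
v 1.334 4.156 -3.441
v 0.755 3.517 -2.858
v 1.367 3.457 -2.672
v 1.725 3.852 -3.032
v 0.734 3.95 -3.334
v 2.777 -4.177 2.084
v 2.444 -3.576 2.666
v 2.72 -3.172 1.013
v 2.387 -2.571 1.595
v 4.253 -3.709 2.445
v 3.92 -3.108 3.027
v 4.196 -2.704 1.374
v 3.863 -2.103 1.956
f 2 1 4
f 2 4 3
f 4 1 5
f 4 5 3
f 5 1 6
f 5 6 3
f 6 1 7
f 6 7 3
f 7 1 8
f 7 8 3
f 8 1 9
f 8 9 3
f 9 1 10
f 9 10 3
f 10 1 2
f 10 2 3
f 12 14 11
f 15 12 11
f 11 14 13
f 13 15 11
f 12 18 14
f 16 12 15
f 16 18 12
f 14 18 13
f 17 15 13
f 13 18 17
f 17 16 15
f 18 16 17
f 19 56 35
f 56 30 59
f 35 59 24
f 56 59 35
f 19 35 31
f 35 24 36
f 31 36 20
f 35 36 31
f 19 31 40
f 31 20 41
f 40 41 26
f 31 41 40
f 19 40 52
f 40 26 55
f 52 55 29
f 40 55 52
f 19 52 56
f 52 29 60
f 56 60 30
f 52 60 56
f 20 36 47
f 36 24 50
f 47 50 28
f 36 50 47
f 24 59 37
f 59 30 58
f 37 58 23
f 59 58 37
f 30 60 57
f 60 29 53
f 57 53 21
f 60 53 57
f 29 55 54
f 55 26 42
f 54 42 25
f 55 42 54
f 26 41 46
f 41 20 43
f 46 43 27
f 41 43 46
f 22 48 34
f 48 28 49
f 34 49 23
f 48 49 34
f 22 34 32
f 34 23 33
f 32 33 21
f 34 33 32
f 22 32 39
f 32 21 38
f 39 38 25
f 32 38 39
f 22 39 44
f 39 25 45
f 44 45 27
f 39 45 44
f 22 44 48
f 44 27 51
f 48 51 28
f 44 51 48
f 23 49 37
f 49 28 50
f 37 50 24
f 49 50 37
f 21 33 57
f 33 23 58
f 57 58 30
f 33 58 57
f 25 38 54
f 38 21 53
f 54 53 29
f 38 53 54
f 27 45 46
f 45 25 42
f 46 42 26
f 45 42 46
f 28 51 47
f 51 27 43
f 47 43 20
f 51 43 47
f 62 64 61
f 65 62 61
f 61 64 63
f 63 65 61
f 62 68 64
f 66 62 65
f 66 68 62
f 64 68 63
f 67 65 63
f 63 68 67
f 67 66 65
f 68 66 67



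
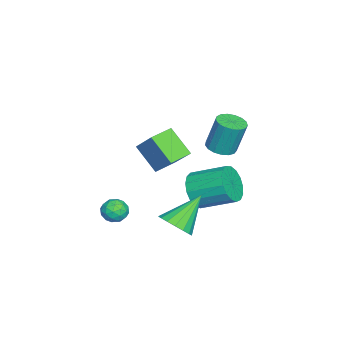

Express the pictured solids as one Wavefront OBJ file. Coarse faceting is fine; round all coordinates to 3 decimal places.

v 1.708 1.175 -3.017
v 2.296 0.972 -2.353
v 0.472 2.085 -1.643
v 2.428 1.362 -2.493
v 2.395 1.71 -2.753
v 2.205 1.936 -3.073
v 1.901 1.987 -3.381
v 1.553 1.852 -3.605
v 1.24 1.562 -3.694
v 1.035 1.183 -3.629
v 0.984 0.803 -3.423
v 1.099 0.508 -3.124
v 1.353 0.366 -2.8
v 1.689 0.409 -2.526
v 2.03 0.628 -2.365
v 0.358 -1.568 -3.141
v 0.905 -1.147 -3.075
v 1.015 -2.453 -2.925
v 1.562 -2.032 -2.859
v 1.055 -2.02 -2.385
v 0.65 -1.473 -2.518
v 1.27 -2.127 -3.482
v 0.865 -1.58 -3.615
v 1.469 -1.492 -3.286
v 1.336 -1.425 -2.608
v 0.584 -2.175 -3.392
v 0.451 -2.108 -2.714
v 0.574 -1.28 -3.127
v 1.346 -2.32 -2.873
v 1.048 -2.313 -2.595
v 1.37 -2.065 -2.556
v 0.424 -1.472 -2.799
v 0.745 -1.224 -2.761
v 0.834 -1.737 -2.355
v 1.175 -2.376 -3.239
v 1.496 -2.128 -3.201
v 0.55 -1.535 -3.444
v 0.872 -1.287 -3.405
v 1.086 -1.863 -3.645
v 1.227 -1.235 -3.212
v 1.613 -1.755 -3.085
v 1.442 -1.811 -3.451
v 1.203 -1.49 -3.529
v 1.149 -1.196 -2.813
v 1.535 -1.716 -2.687
v 1.237 -1.709 -2.408
v 0.999 -1.387 -2.486
v 1.48 -1.399 -2.937
v 0.385 -1.884 -3.313
v 0.771 -2.404 -3.187
v 0.921 -2.213 -3.514
v 0.683 -1.891 -3.592
v 0.307 -1.845 -2.915
v 0.693 -2.365 -2.788
v 0.717 -2.11 -2.471
v 0.478 -1.789 -2.549
v 0.44 -2.201 -3.063
v 0.818 0.088 2.031
v 1.615 0.985 3.235
v 1.365 1.098 0.916
v 2.162 1.995 2.12
v 1.738 -0.555 1.9
v 2.535 0.342 3.104
v 2.285 0.455 0.785
v 3.082 1.352 1.989
v 0.445 2.928 1.617
v 1.142 3.105 1.58
v 1.111 3.57 3.246
v 0.415 3.392 3.283
v 0.978 3.397 1.496
v 0.947 3.861 3.162
v 0.692 3.58 1.439
v 0.661 4.045 3.105
v 0.35 3.614 1.424
v 0.319 4.079 3.09
v 0.029 3.491 1.452
v -0.002 3.956 3.118
v -0.196 3.239 1.518
v -0.227 3.704 3.184
v -0.274 2.915 1.607
v -0.305 3.38 3.273
v -0.188 2.594 1.698
v -0.219 3.059 3.364
v 0.044 2.35 1.771
v 0.013 2.815 3.437
v 0.368 2.238 1.808
v 0.337 2.703 3.474
v 0.709 2.284 1.802
v 0.678 2.748 3.468
v 0.99 2.477 1.753
v 0.959 2.942 3.419
v 1.147 2.774 1.673
v 1.116 3.238 3.339
v -1.977 1.278 -3.053
v -1.372 1.604 -3.833
v -1.277 3.309 -3.047
v -1.883 2.982 -2.267
v -1.833 1.702 -3.992
v -1.738 3.407 -3.205
v -2.328 1.704 -3.935
v -2.233 3.409 -3.148
v -2.742 1.607 -3.676
v -2.647 3.312 -2.89
v -2.981 1.436 -3.275
v -2.886 3.14 -2.488
v -2.99 1.228 -2.823
v -2.896 2.932 -2.036
v -2.767 1.031 -2.424
v -2.673 2.736 -1.637
v -2.364 0.891 -2.168
v -2.269 2.596 -1.382
v -1.871 0.839 -2.116
v -1.776 2.544 -1.33
v -1.403 0.888 -2.278
v -1.308 2.593 -1.492
v -1.067 1.026 -2.618
v -0.972 2.731 -1.832
v -0.939 1.222 -3.058
v -0.844 2.927 -2.271
v -1.049 1.43 -3.496
v -0.954 3.135 -2.71
f 2 1 4
f 2 4 3
f 4 1 5
f 4 5 3
f 5 1 6
f 5 6 3
f 6 1 7
f 6 7 3
f 7 1 8
f 7 8 3
f 8 1 9
f 8 9 3
f 9 1 10
f 9 10 3
f 10 1 11
f 10 11 3
f 11 1 12
f 11 12 3
f 12 1 13
f 12 13 3
f 13 1 14
f 13 14 3
f 14 1 15
f 14 15 3
f 15 1 2
f 15 2 3
f 16 53 32
f 53 27 56
f 32 56 21
f 53 56 32
f 16 32 28
f 32 21 33
f 28 33 17
f 32 33 28
f 16 28 37
f 28 17 38
f 37 38 23
f 28 38 37
f 16 37 49
f 37 23 52
f 49 52 26
f 37 52 49
f 16 49 53
f 49 26 57
f 53 57 27
f 49 57 53
f 17 33 44
f 33 21 47
f 44 47 25
f 33 47 44
f 21 56 34
f 56 27 55
f 34 55 20
f 56 55 34
f 27 57 54
f 57 26 50
f 54 50 18
f 57 50 54
f 26 52 51
f 52 23 39
f 51 39 22
f 52 39 51
f 23 38 43
f 38 17 40
f 43 40 24
f 38 40 43
f 19 45 31
f 45 25 46
f 31 46 20
f 45 46 31
f 19 31 29
f 31 20 30
f 29 30 18
f 31 30 29
f 19 29 36
f 29 18 35
f 36 35 22
f 29 35 36
f 19 36 41
f 36 22 42
f 41 42 24
f 36 42 41
f 19 41 45
f 41 24 48
f 45 48 25
f 41 48 45
f 20 46 34
f 46 25 47
f 34 47 21
f 46 47 34
f 18 30 54
f 30 20 55
f 54 55 27
f 30 55 54
f 22 35 51
f 35 18 50
f 51 50 26
f 35 50 51
f 24 42 43
f 42 22 39
f 43 39 23
f 42 39 43
f 25 48 44
f 48 24 40
f 44 40 17
f 48 40 44
f 59 61 58
f 62 59 58
f 58 61 60
f 60 62 58
f 59 65 61
f 63 59 62
f 63 65 59
f 61 65 60
f 64 62 60
f 60 65 64
f 64 63 62
f 65 63 64
f 67 66 70
f 67 70 68
f 68 70 71
f 68 71 69
f 70 66 72
f 70 72 71
f 71 72 73
f 71 73 69
f 72 66 74
f 72 74 73
f 73 74 75
f 73 75 69
f 74 66 76
f 74 76 75
f 75 76 77
f 75 77 69
f 76 66 78
f 76 78 77
f 77 78 79
f 77 79 69
f 78 66 80
f 78 80 79
f 79 80 81
f 79 81 69
f 80 66 82
f 80 82 81
f 81 82 83
f 81 83 69
f 82 66 84
f 82 84 83
f 83 84 85
f 83 85 69
f 84 66 86
f 84 86 85
f 85 86 87
f 85 87 69
f 86 66 88
f 86 88 87
f 87 88 89
f 87 89 69
f 88 66 90
f 88 90 89
f 89 90 91
f 89 91 69
f 90 66 92
f 90 92 91
f 91 92 93
f 91 93 69
f 92 66 67
f 92 67 93
f 93 67 68
f 93 68 69
f 95 94 98
f 95 98 96
f 96 98 99
f 96 99 97
f 98 94 100
f 98 100 99
f 99 100 101
f 99 101 97
f 100 94 102
f 100 102 101
f 101 102 103
f 101 103 97
f 102 94 104
f 102 104 103
f 103 104 105
f 103 105 97
f 104 94 106
f 104 106 105
f 105 106 107
f 105 107 97
f 106 94 108
f 106 108 107
f 107 108 109
f 107 109 97
f 108 94 110
f 108 110 109
f 109 110 111
f 109 111 97
f 110 94 112
f 110 112 111
f 111 112 113
f 111 113 97
f 112 94 114
f 112 114 113
f 113 114 115
f 113 115 97
f 114 94 116
f 114 116 115
f 115 116 117
f 115 117 97
f 116 94 118
f 116 118 117
f 117 118 119
f 117 119 97
f 118 94 120
f 118 120 119
f 119 120 121
f 119 121 97
f 120 94 95
f 120 95 121
f 121 95 96
f 121 96 97



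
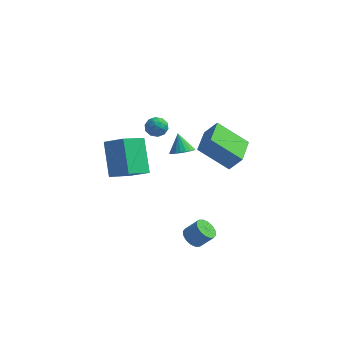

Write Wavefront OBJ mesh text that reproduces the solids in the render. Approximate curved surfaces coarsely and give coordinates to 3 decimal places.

v 0.905 2.697 -2.018
v -0.811 2.488 -0.691
v 0.689 4.534 -2.009
v -1.028 4.325 -0.682
v 1.608 2.775 -1.098
v -0.109 2.566 0.229
v 1.391 4.612 -1.089
v -0.325 4.403 0.238
v -3.422 -1.38 2.172
v -4.07 -2.649 2.877
v -2.304 -1.576 2.847
v -2.953 -2.845 3.551
v -2.687 -2.635 0.589
v -3.336 -3.904 1.293
v -1.57 -2.831 1.263
v -2.218 -4.1 1.968
v -0.844 0.105 0.906
v -0.477 -0.333 1.292
v -1.256 0.615 1.874
v -0.293 -0.116 1.256
v -0.204 0.139 1.16
v -0.225 0.388 1.019
v -0.354 0.588 0.859
v -0.568 0.705 0.707
v -0.829 0.718 0.589
v -1.093 0.624 0.526
v -1.314 0.441 0.529
v -1.454 0.2 0.596
v -1.488 -0.058 0.718
v -1.411 -0.287 0.871
v -1.236 -0.449 1.031
v -0.994 -0.515 1.169
v -0.725 -0.474 1.261
v -2.276 0.332 2.229
v -1.703 0.296 2.538
v -2.637 -0.476 2.802
v -2.064 -0.512 3.111
v -2.457 -0.002 3.212
v -2.234 0.497 2.858
v -2.106 -0.677 2.482
v -1.883 -0.178 2.128
v -1.598 -0.328 2.694
v -1.815 0.089 3.146
v -2.525 -0.269 2.194
v -2.742 0.148 2.646
v -1.958 0.385 2.333
v -2.382 -0.565 3.007
v -2.613 -0.265 3.067
v -2.276 -0.287 3.248
v -2.27 0.503 2.521
v -1.933 0.482 2.703
v -2.377 0.307 3.099
v -2.407 -0.662 2.637
v -2.07 -0.683 2.819
v -2.064 0.107 2.092
v -1.727 0.085 2.273
v -1.963 -0.487 2.241
v -1.559 -0.003 2.607
v -1.771 -0.478 2.944
v -1.796 -0.575 2.574
v -1.665 -0.281 2.366
v -1.687 0.242 2.872
v -1.899 -0.233 3.209
v -2.13 0.067 3.268
v -1.999 0.361 3.06
v -1.625 -0.124 2.964
v -2.441 0.053 2.131
v -2.653 -0.422 2.468
v -2.341 -0.541 2.28
v -2.21 -0.247 2.072
v -2.569 0.298 2.396
v -2.781 -0.177 2.733
v -2.675 0.101 2.974
v -2.544 0.395 2.766
v -2.715 -0.056 2.376
v 0.39 -1.856 -4.168
v 0.746 -2.383 -4.38
v 1.445 -2.231 -3.584
v 1.09 -1.704 -3.372
v 0.879 -2.111 -4.549
v 1.578 -1.959 -3.753
v 0.881 -1.77 -4.616
v 1.581 -1.619 -3.82
v 0.752 -1.453 -4.562
v 1.451 -1.301 -3.767
v 0.526 -1.244 -4.404
v 1.225 -1.092 -3.608
v 0.263 -1.198 -4.182
v 0.962 -1.046 -3.386
v 0.035 -1.329 -3.956
v 0.734 -1.177 -3.16
v -0.098 -1.601 -3.787
v 0.601 -1.449 -2.991
v -0.101 -1.941 -3.72
v 0.599 -1.79 -2.924
v 0.029 -2.259 -3.773
v 0.728 -2.107 -2.978
v 0.255 -2.468 -3.932
v 0.954 -2.316 -3.136
v 0.518 -2.514 -4.154
v 1.217 -2.362 -3.358
f 2 4 1
f 5 2 1
f 1 4 3
f 3 5 1
f 2 8 4
f 6 2 5
f 6 8 2
f 4 8 3
f 7 5 3
f 3 8 7
f 7 6 5
f 8 6 7
f 10 12 9
f 13 10 9
f 9 12 11
f 11 13 9
f 10 16 12
f 14 10 13
f 14 16 10
f 12 16 11
f 15 13 11
f 11 16 15
f 15 14 13
f 16 14 15
f 18 17 20
f 18 20 19
f 20 17 21
f 20 21 19
f 21 17 22
f 21 22 19
f 22 17 23
f 22 23 19
f 23 17 24
f 23 24 19
f 24 17 25
f 24 25 19
f 25 17 26
f 25 26 19
f 26 17 27
f 26 27 19
f 27 17 28
f 27 28 19
f 28 17 29
f 28 29 19
f 29 17 30
f 29 30 19
f 30 17 31
f 30 31 19
f 31 17 32
f 31 32 19
f 32 17 33
f 32 33 19
f 33 17 18
f 33 18 19
f 34 71 50
f 71 45 74
f 50 74 39
f 71 74 50
f 34 50 46
f 50 39 51
f 46 51 35
f 50 51 46
f 34 46 55
f 46 35 56
f 55 56 41
f 46 56 55
f 34 55 67
f 55 41 70
f 67 70 44
f 55 70 67
f 34 67 71
f 67 44 75
f 71 75 45
f 67 75 71
f 35 51 62
f 51 39 65
f 62 65 43
f 51 65 62
f 39 74 52
f 74 45 73
f 52 73 38
f 74 73 52
f 45 75 72
f 75 44 68
f 72 68 36
f 75 68 72
f 44 70 69
f 70 41 57
f 69 57 40
f 70 57 69
f 41 56 61
f 56 35 58
f 61 58 42
f 56 58 61
f 37 63 49
f 63 43 64
f 49 64 38
f 63 64 49
f 37 49 47
f 49 38 48
f 47 48 36
f 49 48 47
f 37 47 54
f 47 36 53
f 54 53 40
f 47 53 54
f 37 54 59
f 54 40 60
f 59 60 42
f 54 60 59
f 37 59 63
f 59 42 66
f 63 66 43
f 59 66 63
f 38 64 52
f 64 43 65
f 52 65 39
f 64 65 52
f 36 48 72
f 48 38 73
f 72 73 45
f 48 73 72
f 40 53 69
f 53 36 68
f 69 68 44
f 53 68 69
f 42 60 61
f 60 40 57
f 61 57 41
f 60 57 61
f 43 66 62
f 66 42 58
f 62 58 35
f 66 58 62
f 77 76 80
f 77 80 78
f 78 80 81
f 78 81 79
f 80 76 82
f 80 82 81
f 81 82 83
f 81 83 79
f 82 76 84
f 82 84 83
f 83 84 85
f 83 85 79
f 84 76 86
f 84 86 85
f 85 86 87
f 85 87 79
f 86 76 88
f 86 88 87
f 87 88 89
f 87 89 79
f 88 76 90
f 88 90 89
f 89 90 91
f 89 91 79
f 90 76 92
f 90 92 91
f 91 92 93
f 91 93 79
f 92 76 94
f 92 94 93
f 93 94 95
f 93 95 79
f 94 76 96
f 94 96 95
f 95 96 97
f 95 97 79
f 96 76 98
f 96 98 97
f 97 98 99
f 97 99 79
f 98 76 100
f 98 100 99
f 99 100 101
f 99 101 79
f 100 76 77
f 100 77 101
f 101 77 78
f 101 78 79



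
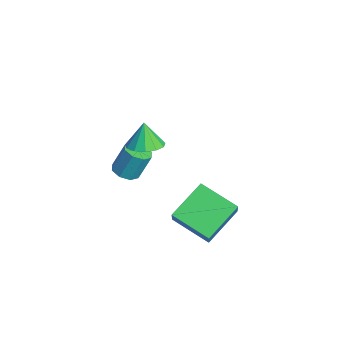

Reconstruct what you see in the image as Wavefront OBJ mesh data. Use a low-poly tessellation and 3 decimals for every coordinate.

v -0.149 0.61 1.948
v 0.36 1.367 2.071
v -0.491 0.63 3.232
v -0.115 1.529 1.942
v -0.601 1.4 1.815
v -0.943 1.02 1.729
v -1.033 0.51 1.713
v -0.842 0.031 1.772
v -0.431 -0.263 1.886
v 0.069 -0.281 2.019
v 0.501 -0.016 2.13
v 0.726 0.448 2.183
v 0.673 0.964 2.161
v 2.485 2.999 -3.294
v 1.169 1.575 -2.488
v 1.478 4.563 -2.177
v 0.162 3.139 -1.37
v 3.518 2.761 -2.03
v 2.202 1.337 -1.223
v 2.511 4.325 -0.912
v 1.195 2.901 -0.106
v -3.46 0.263 -2.589
v -3.035 0.812 -2.844
v -2.975 1.446 -1.387
v -3.4 0.897 -1.131
v -3.587 0.934 -2.875
v -3.528 1.567 -1.417
v -4.065 0.663 -2.737
v -4.005 1.296 -1.28
v -4.188 0.157 -2.513
v -4.129 0.791 -1.056
v -3.885 -0.286 -2.333
v -3.825 0.348 -0.876
v -3.332 -0.407 -2.303
v -3.273 0.226 -0.845
v -2.855 -0.136 -2.44
v -2.795 0.497 -0.983
v -2.731 0.369 -2.664
v -2.672 1.003 -1.207
f 2 1 4
f 2 4 3
f 4 1 5
f 4 5 3
f 5 1 6
f 5 6 3
f 6 1 7
f 6 7 3
f 7 1 8
f 7 8 3
f 8 1 9
f 8 9 3
f 9 1 10
f 9 10 3
f 10 1 11
f 10 11 3
f 11 1 12
f 11 12 3
f 12 1 13
f 12 13 3
f 13 1 2
f 13 2 3
f 15 17 14
f 18 15 14
f 14 17 16
f 16 18 14
f 15 21 17
f 19 15 18
f 19 21 15
f 17 21 16
f 20 18 16
f 16 21 20
f 20 19 18
f 21 19 20
f 23 22 26
f 23 26 24
f 24 26 27
f 24 27 25
f 26 22 28
f 26 28 27
f 27 28 29
f 27 29 25
f 28 22 30
f 28 30 29
f 29 30 31
f 29 31 25
f 30 22 32
f 30 32 31
f 31 32 33
f 31 33 25
f 32 22 34
f 32 34 33
f 33 34 35
f 33 35 25
f 34 22 36
f 34 36 35
f 35 36 37
f 35 37 25
f 36 22 38
f 36 38 37
f 37 38 39
f 37 39 25
f 38 22 23
f 38 23 39
f 39 23 24
f 39 24 25



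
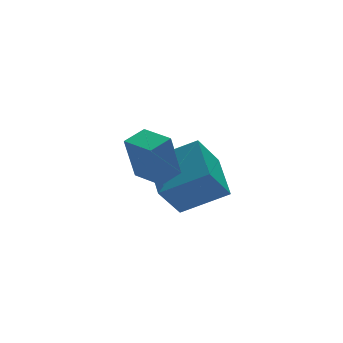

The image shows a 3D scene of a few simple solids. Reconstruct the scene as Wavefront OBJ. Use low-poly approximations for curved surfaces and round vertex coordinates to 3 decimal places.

v -1.893 3.397 -3.87
v -0.411 2.544 -2.954
v -1.353 5.072 -3.181
v 0.129 4.219 -2.266
v -0.909 3.641 -5.234
v 0.573 2.788 -4.319
v -0.369 5.316 -4.546
v 1.113 4.463 -3.63
v -3.387 0.529 -1.588
v -3.792 0.494 0.083
v -3.684 1.701 -1.635
v -4.088 1.666 0.036
v -2.532 0.754 -1.376
v -2.936 0.719 0.295
v -2.828 1.926 -1.423
v -3.233 1.891 0.248
f 2 4 1
f 5 2 1
f 1 4 3
f 3 5 1
f 2 8 4
f 6 2 5
f 6 8 2
f 4 8 3
f 7 5 3
f 3 8 7
f 7 6 5
f 8 6 7
f 10 12 9
f 13 10 9
f 9 12 11
f 11 13 9
f 10 16 12
f 14 10 13
f 14 16 10
f 12 16 11
f 15 13 11
f 11 16 15
f 15 14 13
f 16 14 15



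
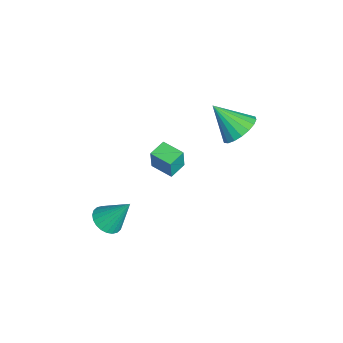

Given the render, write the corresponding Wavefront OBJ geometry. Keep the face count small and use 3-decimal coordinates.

v 0.159 -0.513 2.572
v 0.344 -0.56 3.595
v -0.46 0.023 2.709
v -0.274 -0.024 3.731
v 0.814 0.264 2.489
v 1 0.217 3.511
v 0.196 0.8 2.625
v 0.381 0.753 3.648
v 2.352 -2.327 1.308
v 2.988 -2.13 1.062
v 2.568 -1.413 2.592
v 2.825 -1.936 0.951
v 2.589 -1.801 0.894
v 2.318 -1.746 0.901
v 2.052 -1.78 0.97
v 1.831 -1.897 1.09
v 1.69 -2.079 1.243
v 1.65 -2.299 1.407
v 1.716 -2.524 1.555
v 1.88 -2.718 1.666
v 2.115 -2.853 1.722
v 2.387 -2.907 1.716
v 2.653 -2.874 1.647
v 2.873 -2.757 1.527
v 3.015 -2.574 1.373
v 3.055 -2.354 1.21
v -2.079 3.172 2.625
v -1.451 3.502 3.196
v -2.581 2.068 3.815
v -1.775 3.733 3.274
v -2.158 3.853 3.223
v -2.526 3.838 3.054
v -2.805 3.692 2.8
v -2.94 3.442 2.511
v -2.905 3.139 2.245
v -2.706 2.843 2.054
v -2.383 2.611 1.976
v -1.999 2.491 2.026
v -1.632 2.506 2.195
v -1.352 2.653 2.449
v -1.217 2.903 2.738
v -1.252 3.206 3.004
f 2 4 1
f 5 2 1
f 1 4 3
f 3 5 1
f 2 8 4
f 6 2 5
f 6 8 2
f 4 8 3
f 7 5 3
f 3 8 7
f 7 6 5
f 8 6 7
f 10 9 12
f 10 12 11
f 12 9 13
f 12 13 11
f 13 9 14
f 13 14 11
f 14 9 15
f 14 15 11
f 15 9 16
f 15 16 11
f 16 9 17
f 16 17 11
f 17 9 18
f 17 18 11
f 18 9 19
f 18 19 11
f 19 9 20
f 19 20 11
f 20 9 21
f 20 21 11
f 21 9 22
f 21 22 11
f 22 9 23
f 22 23 11
f 23 9 24
f 23 24 11
f 24 9 25
f 24 25 11
f 25 9 26
f 25 26 11
f 26 9 10
f 26 10 11
f 28 27 30
f 28 30 29
f 30 27 31
f 30 31 29
f 31 27 32
f 31 32 29
f 32 27 33
f 32 33 29
f 33 27 34
f 33 34 29
f 34 27 35
f 34 35 29
f 35 27 36
f 35 36 29
f 36 27 37
f 36 37 29
f 37 27 38
f 37 38 29
f 38 27 39
f 38 39 29
f 39 27 40
f 39 40 29
f 40 27 41
f 40 41 29
f 41 27 42
f 41 42 29
f 42 27 28
f 42 28 29



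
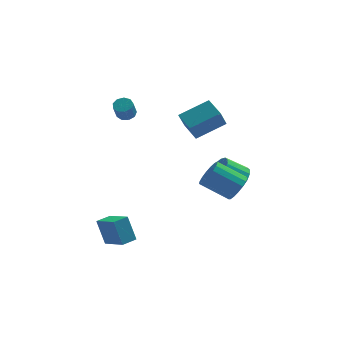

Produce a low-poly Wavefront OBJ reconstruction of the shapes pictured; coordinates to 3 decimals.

v -2.193 2.895 3.274
v -1.624 2.844 3.374
v -1.838 2.314 4.326
v -2.407 2.365 4.226
v -1.76 3.182 3.532
v -1.974 2.652 4.483
v -2.098 3.386 3.569
v -2.312 2.856 4.52
v -2.481 3.359 3.468
v -2.695 2.83 4.42
v -2.729 3.116 3.277
v -2.943 2.586 4.228
v -2.726 2.769 3.084
v -2.94 2.239 4.036
v -2.474 2.481 2.981
v -2.688 1.951 3.932
v -2.09 2.387 3.014
v -2.304 1.857 3.966
v -1.754 2.53 3.17
v -1.969 2 4.121
v 1.285 2.569 2.065
v 3.043 3.043 2.917
v 0.752 3.751 2.508
v 2.51 4.225 3.359
v 1.69 3.195 0.881
v 3.448 3.669 1.732
v 1.157 4.377 1.323
v 2.915 4.851 2.175
v -2.872 -4.255 -2.717
v -3.289 -3.751 -1.268
v -3.739 -3.003 -3.402
v -4.156 -2.499 -1.953
v -2.124 -3.721 -2.687
v -2.541 -3.217 -1.238
v -2.991 -2.469 -3.372
v -3.408 -1.965 -1.923
v 3.692 -0.003 -1.332
v 4.212 0.446 -0.736
v 2.627 0.893 0.309
v 2.108 0.443 -0.288
v 4.104 0.75 -1.029
v 2.519 1.196 0.016
v 3.902 0.881 -1.392
v 2.317 1.327 -0.347
v 3.652 0.809 -1.741
v 2.067 1.255 -0.696
v 3.411 0.551 -1.997
v 1.826 0.997 -0.952
v 3.234 0.167 -2.1
v 1.649 0.613 -1.055
v 3.163 -0.257 -2.028
v 1.578 0.189 -0.983
v 3.213 -0.622 -1.796
v 1.628 -0.176 -0.751
v 3.373 -0.846 -1.458
v 1.788 -0.4 -0.413
v 3.606 -0.876 -1.091
v 2.021 -0.43 -0.046
v 3.859 -0.707 -0.78
v 2.274 -0.261 0.265
v 4.074 -0.376 -0.595
v 2.489 0.07 0.45
v 4.201 0.04 -0.579
v 2.616 0.486 0.466
v 4.203 3.595 -2.938
v 4.729 4.139 -2.197
v 3.464 4.169 -1.32
v 2.937 3.625 -2.062
v 4.532 4.499 -2.494
v 3.266 4.53 -1.618
v 4.259 4.653 -2.894
v 2.993 4.683 -2.017
v 3.973 4.563 -3.303
v 2.707 4.593 -2.427
v 3.74 4.252 -3.629
v 2.474 4.282 -2.753
v 3.613 3.791 -3.797
v 2.347 3.821 -2.92
v 3.621 3.284 -3.768
v 2.355 3.314 -2.891
v 3.762 2.849 -3.549
v 2.497 2.879 -2.672
v 4.005 2.585 -3.19
v 2.739 2.615 -2.313
v 4.292 2.552 -2.773
v 3.026 2.582 -1.897
v 4.56 2.758 -2.395
v 3.294 2.788 -1.518
v 4.745 3.156 -2.14
v 3.479 3.186 -1.264
v 4.806 3.654 -2.069
v 3.541 3.684 -1.192
f 2 1 5
f 2 5 3
f 3 5 6
f 3 6 4
f 5 1 7
f 5 7 6
f 6 7 8
f 6 8 4
f 7 1 9
f 7 9 8
f 8 9 10
f 8 10 4
f 9 1 11
f 9 11 10
f 10 11 12
f 10 12 4
f 11 1 13
f 11 13 12
f 12 13 14
f 12 14 4
f 13 1 15
f 13 15 14
f 14 15 16
f 14 16 4
f 15 1 17
f 15 17 16
f 16 17 18
f 16 18 4
f 17 1 19
f 17 19 18
f 18 19 20
f 18 20 4
f 19 1 2
f 19 2 20
f 20 2 3
f 20 3 4
f 22 24 21
f 25 22 21
f 21 24 23
f 23 25 21
f 22 28 24
f 26 22 25
f 26 28 22
f 24 28 23
f 27 25 23
f 23 28 27
f 27 26 25
f 28 26 27
f 30 32 29
f 33 30 29
f 29 32 31
f 31 33 29
f 30 36 32
f 34 30 33
f 34 36 30
f 32 36 31
f 35 33 31
f 31 36 35
f 35 34 33
f 36 34 35
f 38 37 41
f 38 41 39
f 39 41 42
f 39 42 40
f 41 37 43
f 41 43 42
f 42 43 44
f 42 44 40
f 43 37 45
f 43 45 44
f 44 45 46
f 44 46 40
f 45 37 47
f 45 47 46
f 46 47 48
f 46 48 40
f 47 37 49
f 47 49 48
f 48 49 50
f 48 50 40
f 49 37 51
f 49 51 50
f 50 51 52
f 50 52 40
f 51 37 53
f 51 53 52
f 52 53 54
f 52 54 40
f 53 37 55
f 53 55 54
f 54 55 56
f 54 56 40
f 55 37 57
f 55 57 56
f 56 57 58
f 56 58 40
f 57 37 59
f 57 59 58
f 58 59 60
f 58 60 40
f 59 37 61
f 59 61 60
f 60 61 62
f 60 62 40
f 61 37 63
f 61 63 62
f 62 63 64
f 62 64 40
f 63 37 38
f 63 38 64
f 64 38 39
f 64 39 40
f 66 65 69
f 66 69 67
f 67 69 70
f 67 70 68
f 69 65 71
f 69 71 70
f 70 71 72
f 70 72 68
f 71 65 73
f 71 73 72
f 72 73 74
f 72 74 68
f 73 65 75
f 73 75 74
f 74 75 76
f 74 76 68
f 75 65 77
f 75 77 76
f 76 77 78
f 76 78 68
f 77 65 79
f 77 79 78
f 78 79 80
f 78 80 68
f 79 65 81
f 79 81 80
f 80 81 82
f 80 82 68
f 81 65 83
f 81 83 82
f 82 83 84
f 82 84 68
f 83 65 85
f 83 85 84
f 84 85 86
f 84 86 68
f 85 65 87
f 85 87 86
f 86 87 88
f 86 88 68
f 87 65 89
f 87 89 88
f 88 89 90
f 88 90 68
f 89 65 91
f 89 91 90
f 90 91 92
f 90 92 68
f 91 65 66
f 91 66 92
f 92 66 67
f 92 67 68



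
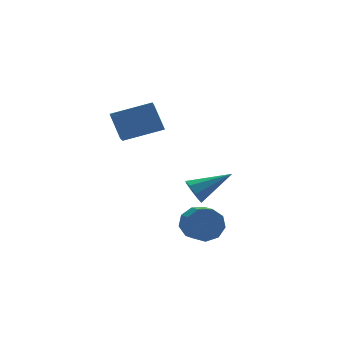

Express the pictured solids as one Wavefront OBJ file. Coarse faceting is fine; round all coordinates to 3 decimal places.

v -0.345 -0.667 -1.202
v -0.06 -0.331 -1.797
v 1.505 -0.633 -0.298
v -0.255 0.037 -1.413
v -0.502 -0.007 -0.906
v -0.658 -0.438 -0.572
v -0.63 -1.002 -0.607
v -0.436 -1.37 -0.991
v -0.188 -1.326 -1.499
v -0.033 -0.896 -1.833
v -3.172 1.634 1.596
v -3.454 2.453 2.857
v -2.717 3.001 0.811
v -2.999 3.819 2.072
v -1.201 1.341 2.228
v -1.483 2.159 3.489
v -0.746 2.707 1.443
v -1.028 3.526 2.704
v -0.67 -2.577 -2.23
v -0.139 -2.805 -2.971
v -0.099 -3.752 -2.651
v -0.63 -3.523 -1.91
v 0.235 -2.623 -2.48
v 0.275 -3.57 -2.16
v 0.185 -2.42 -1.873
v 0.225 -3.366 -1.552
v -0.265 -2.289 -1.432
v -0.225 -3.236 -1.112
v -0.904 -2.294 -1.365
v -0.864 -3.24 -1.045
v -1.434 -2.431 -1.703
v -1.394 -3.377 -1.382
v -1.606 -2.636 -2.287
v -1.566 -3.582 -1.967
v -1.34 -2.813 -2.845
v -1.3 -3.76 -2.525
v -0.761 -2.88 -3.115
v -0.721 -3.827 -2.795
f 2 1 4
f 2 4 3
f 4 1 5
f 4 5 3
f 5 1 6
f 5 6 3
f 6 1 7
f 6 7 3
f 7 1 8
f 7 8 3
f 8 1 9
f 8 9 3
f 9 1 10
f 9 10 3
f 10 1 2
f 10 2 3
f 12 14 11
f 15 12 11
f 11 14 13
f 13 15 11
f 12 18 14
f 16 12 15
f 16 18 12
f 14 18 13
f 17 15 13
f 13 18 17
f 17 16 15
f 18 16 17
f 20 19 23
f 20 23 21
f 21 23 24
f 21 24 22
f 23 19 25
f 23 25 24
f 24 25 26
f 24 26 22
f 25 19 27
f 25 27 26
f 26 27 28
f 26 28 22
f 27 19 29
f 27 29 28
f 28 29 30
f 28 30 22
f 29 19 31
f 29 31 30
f 30 31 32
f 30 32 22
f 31 19 33
f 31 33 32
f 32 33 34
f 32 34 22
f 33 19 35
f 33 35 34
f 34 35 36
f 34 36 22
f 35 19 37
f 35 37 36
f 36 37 38
f 36 38 22
f 37 19 20
f 37 20 38
f 38 20 21
f 38 21 22



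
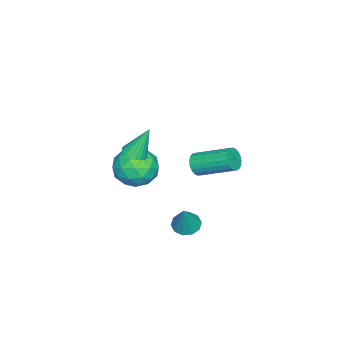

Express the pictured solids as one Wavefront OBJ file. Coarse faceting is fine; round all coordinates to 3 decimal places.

v -1.188 -2.611 -2.045
v -0.224 -2.186 -1.388
v 0.004 -3.974 -2.912
v 0.968 -3.549 -2.255
v 0.046 -4.153 -1.685
v -0.691 -3.311 -1.149
v 0.471 -2.849 -3.151
v -0.266 -2.007 -2.615
v 0.801 -2.334 -2.072
v 0.538 -3.14 -1.166
v -0.758 -3.02 -3.134
v -1.021 -3.826 -2.228
v -0.811 -2.279 -1.641
v 0.591 -3.881 -2.659
v 0.049 -4.236 -2.324
v 0.615 -3.987 -1.938
v -1.085 -2.94 -1.5
v -0.519 -2.69 -1.114
v -0.36 -3.846 -1.288
v 0.299 -3.47 -3.186
v 0.865 -3.22 -2.8
v -0.835 -2.173 -2.362
v -0.269 -1.924 -1.976
v 0.14 -2.314 -3.012
v 0.358 -2.116 -1.656
v 1.059 -2.917 -2.166
v 0.767 -2.506 -2.692
v 0.334 -2.011 -2.377
v 0.204 -2.59 -1.124
v 0.904 -3.391 -1.633
v 0.362 -3.746 -1.298
v -0.071 -3.251 -0.983
v 0.806 -2.676 -1.525
v -1.124 -2.769 -2.667
v -0.424 -3.57 -3.176
v -0.149 -2.909 -3.317
v -0.582 -2.414 -3.002
v -1.279 -3.243 -2.134
v -0.578 -4.044 -2.644
v -0.554 -4.149 -1.923
v -0.987 -3.654 -1.608
v -1.026 -3.484 -2.775
v 3.5 1.6 2.001
v 3.754 1.854 1.484
v 3.674 3.635 2.322
v 3.42 3.38 2.839
v 3.498 1.868 1.431
v 3.418 3.649 2.269
v 3.242 1.835 1.476
v 3.162 3.616 2.315
v 3.031 1.761 1.613
v 2.951 3.542 2.451
v 2.9 1.66 1.816
v 2.821 3.441 2.655
v 2.874 1.548 2.052
v 2.794 3.329 2.89
v 2.956 1.445 2.278
v 2.876 3.226 3.117
v 3.132 1.368 2.457
v 3.052 3.149 3.295
v 3.371 1.332 2.557
v 3.291 3.113 3.395
v 3.633 1.342 2.56
v 3.553 3.123 3.399
v 3.872 1.397 2.467
v 3.792 3.178 3.306
v 4.046 1.486 2.294
v 3.966 3.267 3.132
v 4.126 1.595 2.069
v 4.046 3.376 2.908
v 4.098 1.705 1.833
v 4.018 3.486 2.671
v 3.966 1.797 1.626
v 3.886 3.578 2.464
v 2.219 0.568 -3.523
v 2.808 0.216 -3.773
v 2.981 0.732 -1.957
v 2.867 0.657 -3.848
v 2.678 1.064 -3.799
v 2.314 1.281 -3.645
v 1.914 1.227 -3.444
v 1.63 0.92 -3.274
v 1.571 0.479 -3.199
v 1.759 0.072 -3.248
v 2.123 -0.146 -3.402
v 2.524 -0.091 -3.603
v 2.642 -1.866 1.176
v 3.223 -2.062 1.392
v 2.258 -1.274 2.744
v 3.276 -1.81 1.31
v 3.219 -1.568 1.204
v 3.062 -1.377 1.094
v 2.833 -1.27 0.998
v 2.571 -1.267 0.933
v 2.321 -1.367 0.909
v 2.127 -1.553 0.932
v 2.021 -1.794 0.997
v 2.023 -2.047 1.092
v 2.132 -2.268 1.202
v 2.329 -2.42 1.308
v 2.58 -2.476 1.391
v 2.842 -2.427 1.436
v 3.069 -2.28 1.436
f 1 38 17
f 38 12 41
f 17 41 6
f 38 41 17
f 1 17 13
f 17 6 18
f 13 18 2
f 17 18 13
f 1 13 22
f 13 2 23
f 22 23 8
f 13 23 22
f 1 22 34
f 22 8 37
f 34 37 11
f 22 37 34
f 1 34 38
f 34 11 42
f 38 42 12
f 34 42 38
f 2 18 29
f 18 6 32
f 29 32 10
f 18 32 29
f 6 41 19
f 41 12 40
f 19 40 5
f 41 40 19
f 12 42 39
f 42 11 35
f 39 35 3
f 42 35 39
f 11 37 36
f 37 8 24
f 36 24 7
f 37 24 36
f 8 23 28
f 23 2 25
f 28 25 9
f 23 25 28
f 4 30 16
f 30 10 31
f 16 31 5
f 30 31 16
f 4 16 14
f 16 5 15
f 14 15 3
f 16 15 14
f 4 14 21
f 14 3 20
f 21 20 7
f 14 20 21
f 4 21 26
f 21 7 27
f 26 27 9
f 21 27 26
f 4 26 30
f 26 9 33
f 30 33 10
f 26 33 30
f 5 31 19
f 31 10 32
f 19 32 6
f 31 32 19
f 3 15 39
f 15 5 40
f 39 40 12
f 15 40 39
f 7 20 36
f 20 3 35
f 36 35 11
f 20 35 36
f 9 27 28
f 27 7 24
f 28 24 8
f 27 24 28
f 10 33 29
f 33 9 25
f 29 25 2
f 33 25 29
f 44 43 47
f 44 47 45
f 45 47 48
f 45 48 46
f 47 43 49
f 47 49 48
f 48 49 50
f 48 50 46
f 49 43 51
f 49 51 50
f 50 51 52
f 50 52 46
f 51 43 53
f 51 53 52
f 52 53 54
f 52 54 46
f 53 43 55
f 53 55 54
f 54 55 56
f 54 56 46
f 55 43 57
f 55 57 56
f 56 57 58
f 56 58 46
f 57 43 59
f 57 59 58
f 58 59 60
f 58 60 46
f 59 43 61
f 59 61 60
f 60 61 62
f 60 62 46
f 61 43 63
f 61 63 62
f 62 63 64
f 62 64 46
f 63 43 65
f 63 65 64
f 64 65 66
f 64 66 46
f 65 43 67
f 65 67 66
f 66 67 68
f 66 68 46
f 67 43 69
f 67 69 68
f 68 69 70
f 68 70 46
f 69 43 71
f 69 71 70
f 70 71 72
f 70 72 46
f 71 43 73
f 71 73 72
f 72 73 74
f 72 74 46
f 73 43 44
f 73 44 74
f 74 44 45
f 74 45 46
f 76 75 78
f 76 78 77
f 78 75 79
f 78 79 77
f 79 75 80
f 79 80 77
f 80 75 81
f 80 81 77
f 81 75 82
f 81 82 77
f 82 75 83
f 82 83 77
f 83 75 84
f 83 84 77
f 84 75 85
f 84 85 77
f 85 75 86
f 85 86 77
f 86 75 76
f 86 76 77
f 88 87 90
f 88 90 89
f 90 87 91
f 90 91 89
f 91 87 92
f 91 92 89
f 92 87 93
f 92 93 89
f 93 87 94
f 93 94 89
f 94 87 95
f 94 95 89
f 95 87 96
f 95 96 89
f 96 87 97
f 96 97 89
f 97 87 98
f 97 98 89
f 98 87 99
f 98 99 89
f 99 87 100
f 99 100 89
f 100 87 101
f 100 101 89
f 101 87 102
f 101 102 89
f 102 87 103
f 102 103 89
f 103 87 88
f 103 88 89



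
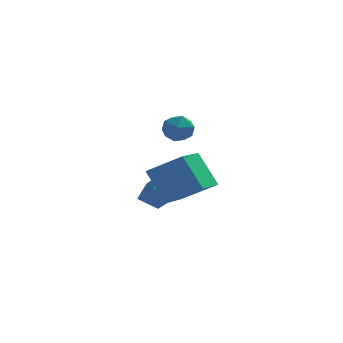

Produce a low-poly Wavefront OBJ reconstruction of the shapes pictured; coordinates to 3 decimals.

v -1.756 -1.283 1.778
v -1.208 -1.778 1.608
v -2.292 -2.122 2.492
v -1.744 -2.617 2.322
v -1.589 -2.011 2.749
v -1.257 -1.492 2.308
v -2.243 -2.408 1.792
v -1.911 -1.889 1.351
v -1.509 -2.472 1.617
v -1.105 -2.227 2.208
v -2.395 -1.673 1.892
v -1.991 -1.428 2.483
v -2.888 1.148 -2.358
v -2.523 1.961 -1.767
v -3.608 2.205 -3.368
v -3.243 3.018 -2.777
v -2.017 1.182 -2.943
v -1.652 1.995 -2.352
v -2.737 2.239 -3.953
v -2.372 3.052 -3.362
v -2.988 -2.748 0.016
v -1.551 -3.074 0.942
v -2.413 -1.198 -0.331
v -0.976 -1.524 0.594
v -2.184 -3.376 -1.454
v -0.747 -3.702 -0.529
v -1.609 -1.826 -1.802
v -0.172 -2.152 -0.876
f 1 12 6
f 1 6 2
f 1 2 8
f 1 8 11
f 1 11 12
f 2 6 10
f 6 12 5
f 12 11 3
f 11 8 7
f 8 2 9
f 4 10 5
f 4 5 3
f 4 3 7
f 4 7 9
f 4 9 10
f 5 10 6
f 3 5 12
f 7 3 11
f 9 7 8
f 10 9 2
f 14 16 13
f 17 14 13
f 13 16 15
f 15 17 13
f 14 20 16
f 18 14 17
f 18 20 14
f 16 20 15
f 19 17 15
f 15 20 19
f 19 18 17
f 20 18 19
f 22 24 21
f 25 22 21
f 21 24 23
f 23 25 21
f 22 28 24
f 26 22 25
f 26 28 22
f 24 28 23
f 27 25 23
f 23 28 27
f 27 26 25
f 28 26 27



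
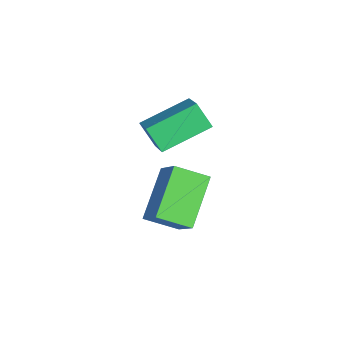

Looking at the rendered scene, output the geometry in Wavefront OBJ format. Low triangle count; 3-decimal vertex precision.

v -0.808 -3.901 2.914
v -1.11 -2.532 3.419
v -1.729 -3.896 2.35
v -2.031 -2.527 2.855
v -0.409 -3.573 2.265
v -0.711 -2.204 2.77
v -1.33 -3.568 1.701
v -1.632 -2.199 2.206
v -1.34 -2.463 0.079
v -1.553 -3.372 0.515
v -0.566 -2.273 0.851
v -0.778 -3.182 1.287
v -0.222 -3.178 -0.867
v -0.434 -4.087 -0.431
v 0.553 -2.988 -0.095
v 0.34 -3.897 0.341
f 2 4 1
f 5 2 1
f 1 4 3
f 3 5 1
f 2 8 4
f 6 2 5
f 6 8 2
f 4 8 3
f 7 5 3
f 3 8 7
f 7 6 5
f 8 6 7
f 10 12 9
f 13 10 9
f 9 12 11
f 11 13 9
f 10 16 12
f 14 10 13
f 14 16 10
f 12 16 11
f 15 13 11
f 11 16 15
f 15 14 13
f 16 14 15



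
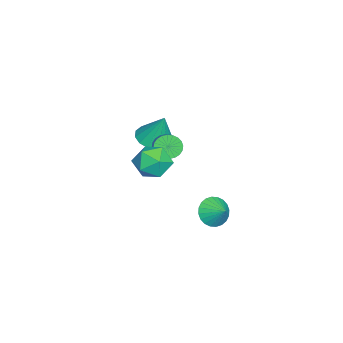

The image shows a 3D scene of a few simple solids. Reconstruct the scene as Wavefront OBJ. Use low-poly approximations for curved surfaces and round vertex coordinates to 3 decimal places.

v 0.037 -2.611 2.568
v 0.485 -2.769 1.962
v 1.692 -2.427 2.767
v 1.243 -2.269 3.372
v 0.431 -2.477 1.92
v 1.637 -2.135 2.724
v 0.316 -2.205 1.976
v 1.523 -1.863 2.781
v 0.159 -1.995 2.123
v 1.366 -1.653 2.927
v -0.017 -1.878 2.337
v 1.19 -1.537 3.141
v -0.184 -1.873 2.586
v 1.022 -1.532 3.391
v -0.318 -1.981 2.833
v 0.888 -1.639 3.637
v -0.398 -2.184 3.039
v 0.808 -1.843 3.843
v -0.412 -2.453 3.173
v 0.795 -2.111 3.978
v -0.357 -2.745 3.216
v 0.849 -2.403 4.02
v -0.243 -3.017 3.159
v 0.964 -2.675 3.964
v -0.086 -3.227 3.013
v 1.121 -2.885 3.817
v 0.09 -3.343 2.799
v 1.297 -3.002 3.603
v 0.258 -3.348 2.549
v 1.464 -3.007 3.354
v 0.392 -3.241 2.303
v 1.598 -2.899 3.107
v 0.472 -3.037 2.097
v 1.678 -2.696 2.901
v -3.646 -4.052 0.599
v -2.561 -4.171 0.461
v -3.334 -3.388 2.481
v -2.674 -3.639 0.292
v -3.047 -3.218 0.205
v -3.581 -3.02 0.224
v -4.132 -3.099 0.343
v -4.553 -3.433 0.531
v -4.731 -3.934 0.737
v -4.618 -4.465 0.906
v -4.245 -4.887 0.993
v -3.711 -5.084 0.974
v -3.16 -5.005 0.855
v -2.739 -4.671 0.667
v 2.836 -2.221 2.551
v 3.922 -2.163 2.914
v 2.398 -3.257 4.026
v 3.484 -3.199 4.389
v 2.824 -2.262 4.405
v 3.094 -1.622 3.494
v 3.226 -3.798 3.446
v 3.496 -3.158 2.535
v 4.163 -3.138 3.467
v 3.914 -2.189 4.06
v 2.406 -3.231 2.88
v 2.157 -2.282 3.473
v 0.381 0.013 -2.077
v 0.9 0.233 -2.879
v 1.019 0.747 -1.463
v 0.62 0.493 -2.898
v 0.303 0.679 -2.792
v -0.002 0.764 -2.577
v -0.248 0.734 -2.286
v -0.399 0.595 -1.963
v -0.431 0.367 -1.658
v -0.339 0.085 -1.416
v -0.137 -0.208 -1.275
v 0.143 -0.467 -1.256
v 0.46 -0.653 -1.362
v 0.765 -0.738 -1.577
v 1.011 -0.708 -1.868
v 1.162 -0.569 -2.191
v 1.194 -0.341 -2.496
v 1.102 -0.059 -2.738
f 2 1 5
f 2 5 3
f 3 5 6
f 3 6 4
f 5 1 7
f 5 7 6
f 6 7 8
f 6 8 4
f 7 1 9
f 7 9 8
f 8 9 10
f 8 10 4
f 9 1 11
f 9 11 10
f 10 11 12
f 10 12 4
f 11 1 13
f 11 13 12
f 12 13 14
f 12 14 4
f 13 1 15
f 13 15 14
f 14 15 16
f 14 16 4
f 15 1 17
f 15 17 16
f 16 17 18
f 16 18 4
f 17 1 19
f 17 19 18
f 18 19 20
f 18 20 4
f 19 1 21
f 19 21 20
f 20 21 22
f 20 22 4
f 21 1 23
f 21 23 22
f 22 23 24
f 22 24 4
f 23 1 25
f 23 25 24
f 24 25 26
f 24 26 4
f 25 1 27
f 25 27 26
f 26 27 28
f 26 28 4
f 27 1 29
f 27 29 28
f 28 29 30
f 28 30 4
f 29 1 31
f 29 31 30
f 30 31 32
f 30 32 4
f 31 1 33
f 31 33 32
f 32 33 34
f 32 34 4
f 33 1 2
f 33 2 34
f 34 2 3
f 34 3 4
f 36 35 38
f 36 38 37
f 38 35 39
f 38 39 37
f 39 35 40
f 39 40 37
f 40 35 41
f 40 41 37
f 41 35 42
f 41 42 37
f 42 35 43
f 42 43 37
f 43 35 44
f 43 44 37
f 44 35 45
f 44 45 37
f 45 35 46
f 45 46 37
f 46 35 47
f 46 47 37
f 47 35 48
f 47 48 37
f 48 35 36
f 48 36 37
f 49 60 54
f 49 54 50
f 49 50 56
f 49 56 59
f 49 59 60
f 50 54 58
f 54 60 53
f 60 59 51
f 59 56 55
f 56 50 57
f 52 58 53
f 52 53 51
f 52 51 55
f 52 55 57
f 52 57 58
f 53 58 54
f 51 53 60
f 55 51 59
f 57 55 56
f 58 57 50
f 62 61 64
f 62 64 63
f 64 61 65
f 64 65 63
f 65 61 66
f 65 66 63
f 66 61 67
f 66 67 63
f 67 61 68
f 67 68 63
f 68 61 69
f 68 69 63
f 69 61 70
f 69 70 63
f 70 61 71
f 70 71 63
f 71 61 72
f 71 72 63
f 72 61 73
f 72 73 63
f 73 61 74
f 73 74 63
f 74 61 75
f 74 75 63
f 75 61 76
f 75 76 63
f 76 61 77
f 76 77 63
f 77 61 78
f 77 78 63
f 78 61 62
f 78 62 63

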